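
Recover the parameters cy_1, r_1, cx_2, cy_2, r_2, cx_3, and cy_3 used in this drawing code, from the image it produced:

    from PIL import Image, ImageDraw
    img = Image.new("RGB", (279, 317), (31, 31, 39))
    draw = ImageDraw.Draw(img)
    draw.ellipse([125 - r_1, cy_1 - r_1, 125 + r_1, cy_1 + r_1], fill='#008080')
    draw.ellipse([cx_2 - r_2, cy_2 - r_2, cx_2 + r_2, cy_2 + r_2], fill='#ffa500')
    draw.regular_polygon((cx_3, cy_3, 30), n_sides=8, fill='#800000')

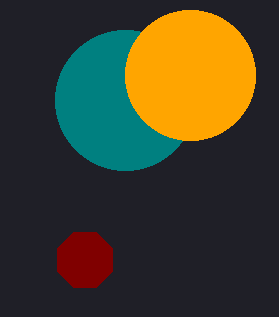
cy_1 = 100, r_1 = 70, cx_2 = 190, cy_2 = 75, r_2 = 65, cx_3 = 85, cy_3 = 260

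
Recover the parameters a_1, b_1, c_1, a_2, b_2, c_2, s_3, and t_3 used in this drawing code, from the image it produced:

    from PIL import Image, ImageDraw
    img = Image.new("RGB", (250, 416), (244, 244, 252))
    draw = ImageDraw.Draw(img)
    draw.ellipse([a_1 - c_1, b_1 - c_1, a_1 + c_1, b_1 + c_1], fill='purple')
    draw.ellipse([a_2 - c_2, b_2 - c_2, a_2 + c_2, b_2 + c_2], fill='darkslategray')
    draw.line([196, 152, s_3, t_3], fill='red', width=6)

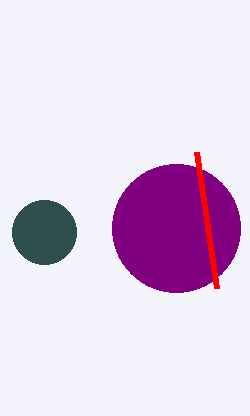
a_1 = 176
b_1 = 228
c_1 = 64
a_2 = 44
b_2 = 232
c_2 = 32
s_3 = 216
t_3 = 288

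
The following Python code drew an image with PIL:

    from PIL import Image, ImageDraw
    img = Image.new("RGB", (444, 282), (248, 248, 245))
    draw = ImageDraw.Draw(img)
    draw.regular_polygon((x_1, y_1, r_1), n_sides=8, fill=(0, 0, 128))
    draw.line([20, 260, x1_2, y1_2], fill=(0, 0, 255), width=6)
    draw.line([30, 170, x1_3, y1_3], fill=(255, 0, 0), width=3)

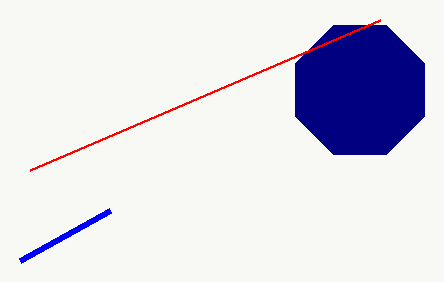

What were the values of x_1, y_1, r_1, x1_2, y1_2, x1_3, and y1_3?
x_1 = 360
y_1 = 90
r_1 = 70
x1_2 = 110
y1_2 = 210
x1_3 = 380
y1_3 = 20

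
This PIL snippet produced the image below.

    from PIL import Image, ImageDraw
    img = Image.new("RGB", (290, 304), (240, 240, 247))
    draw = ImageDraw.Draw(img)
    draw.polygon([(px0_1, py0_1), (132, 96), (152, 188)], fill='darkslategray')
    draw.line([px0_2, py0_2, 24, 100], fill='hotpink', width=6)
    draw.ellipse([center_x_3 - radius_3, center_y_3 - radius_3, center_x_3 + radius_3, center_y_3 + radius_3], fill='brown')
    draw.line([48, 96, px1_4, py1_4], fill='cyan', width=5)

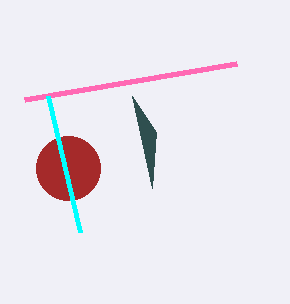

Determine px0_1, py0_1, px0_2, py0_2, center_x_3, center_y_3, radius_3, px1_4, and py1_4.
px0_1 = 156; py0_1 = 132; px0_2 = 236; py0_2 = 64; center_x_3 = 68; center_y_3 = 168; radius_3 = 32; px1_4 = 80; py1_4 = 232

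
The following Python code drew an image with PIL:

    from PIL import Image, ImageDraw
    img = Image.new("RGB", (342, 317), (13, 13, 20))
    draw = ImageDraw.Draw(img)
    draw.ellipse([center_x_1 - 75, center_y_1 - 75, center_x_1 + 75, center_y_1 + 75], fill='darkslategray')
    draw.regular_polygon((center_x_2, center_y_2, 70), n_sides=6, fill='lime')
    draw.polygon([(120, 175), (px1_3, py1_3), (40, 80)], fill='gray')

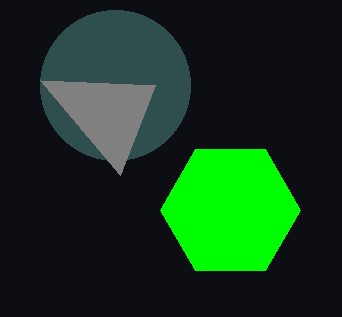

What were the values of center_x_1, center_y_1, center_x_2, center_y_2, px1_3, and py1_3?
center_x_1 = 115
center_y_1 = 85
center_x_2 = 230
center_y_2 = 210
px1_3 = 155
py1_3 = 85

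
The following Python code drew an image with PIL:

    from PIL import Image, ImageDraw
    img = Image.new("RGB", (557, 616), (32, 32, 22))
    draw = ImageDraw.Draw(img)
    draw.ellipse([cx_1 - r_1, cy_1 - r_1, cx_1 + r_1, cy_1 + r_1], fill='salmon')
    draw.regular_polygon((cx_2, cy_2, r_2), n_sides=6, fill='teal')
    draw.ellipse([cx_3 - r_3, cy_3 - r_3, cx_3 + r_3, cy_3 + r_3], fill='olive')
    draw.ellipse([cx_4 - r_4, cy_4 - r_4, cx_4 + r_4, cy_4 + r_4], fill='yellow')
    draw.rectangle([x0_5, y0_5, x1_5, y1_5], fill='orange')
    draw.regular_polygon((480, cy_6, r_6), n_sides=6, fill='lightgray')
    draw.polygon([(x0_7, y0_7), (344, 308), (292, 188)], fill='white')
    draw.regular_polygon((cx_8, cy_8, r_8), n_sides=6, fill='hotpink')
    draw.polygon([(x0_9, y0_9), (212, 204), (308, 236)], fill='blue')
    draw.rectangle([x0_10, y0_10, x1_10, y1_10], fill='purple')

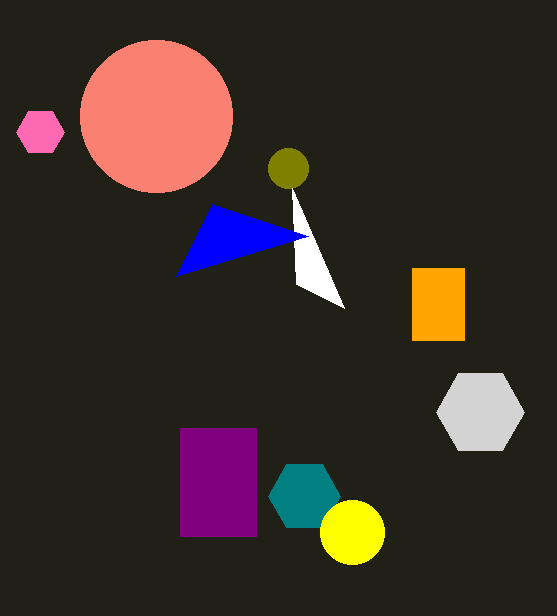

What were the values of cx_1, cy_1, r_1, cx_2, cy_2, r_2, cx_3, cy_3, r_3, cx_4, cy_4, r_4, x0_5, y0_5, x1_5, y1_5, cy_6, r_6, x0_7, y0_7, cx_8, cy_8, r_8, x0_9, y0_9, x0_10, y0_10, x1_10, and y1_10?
cx_1 = 156; cy_1 = 116; r_1 = 76; cx_2 = 304; cy_2 = 496; r_2 = 36; cx_3 = 288; cy_3 = 168; r_3 = 20; cx_4 = 352; cy_4 = 532; r_4 = 32; x0_5 = 412; y0_5 = 268; x1_5 = 464; y1_5 = 340; cy_6 = 412; r_6 = 44; x0_7 = 296; y0_7 = 284; cx_8 = 40; cy_8 = 132; r_8 = 24; x0_9 = 176; y0_9 = 276; x0_10 = 180; y0_10 = 428; x1_10 = 256; y1_10 = 536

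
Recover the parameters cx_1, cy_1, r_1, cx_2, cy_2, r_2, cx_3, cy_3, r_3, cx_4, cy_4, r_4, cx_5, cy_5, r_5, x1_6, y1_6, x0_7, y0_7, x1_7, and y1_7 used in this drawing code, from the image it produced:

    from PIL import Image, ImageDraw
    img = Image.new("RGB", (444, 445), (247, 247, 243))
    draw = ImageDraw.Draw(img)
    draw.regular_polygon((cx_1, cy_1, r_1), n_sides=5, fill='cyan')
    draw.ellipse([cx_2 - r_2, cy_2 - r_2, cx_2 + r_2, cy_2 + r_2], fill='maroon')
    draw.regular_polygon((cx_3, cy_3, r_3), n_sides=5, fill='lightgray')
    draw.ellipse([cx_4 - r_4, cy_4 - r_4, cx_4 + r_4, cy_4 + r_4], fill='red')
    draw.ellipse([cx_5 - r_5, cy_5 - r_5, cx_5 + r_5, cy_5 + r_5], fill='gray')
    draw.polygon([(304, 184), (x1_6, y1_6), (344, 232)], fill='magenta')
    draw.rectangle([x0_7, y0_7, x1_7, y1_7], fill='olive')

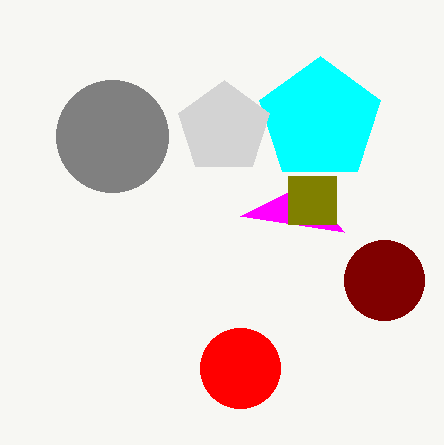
cx_1 = 320, cy_1 = 120, r_1 = 64, cx_2 = 384, cy_2 = 280, r_2 = 40, cx_3 = 224, cy_3 = 128, r_3 = 48, cx_4 = 240, cy_4 = 368, r_4 = 40, cx_5 = 112, cy_5 = 136, r_5 = 56, x1_6 = 240, y1_6 = 216, x0_7 = 288, y0_7 = 176, x1_7 = 336, y1_7 = 224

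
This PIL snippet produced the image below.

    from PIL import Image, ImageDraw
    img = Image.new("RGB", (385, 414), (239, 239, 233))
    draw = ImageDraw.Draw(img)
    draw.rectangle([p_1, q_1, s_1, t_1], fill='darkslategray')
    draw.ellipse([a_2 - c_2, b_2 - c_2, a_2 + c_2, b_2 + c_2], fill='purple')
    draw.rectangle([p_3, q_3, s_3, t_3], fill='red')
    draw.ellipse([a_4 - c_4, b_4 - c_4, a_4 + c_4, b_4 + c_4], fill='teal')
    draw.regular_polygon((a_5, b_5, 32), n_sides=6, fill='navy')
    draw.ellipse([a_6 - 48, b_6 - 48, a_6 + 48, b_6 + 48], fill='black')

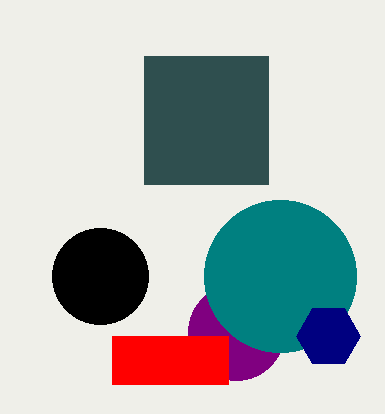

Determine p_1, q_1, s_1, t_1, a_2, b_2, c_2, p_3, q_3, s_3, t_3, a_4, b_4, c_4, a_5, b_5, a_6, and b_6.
p_1 = 144; q_1 = 56; s_1 = 268; t_1 = 184; a_2 = 236; b_2 = 332; c_2 = 48; p_3 = 112; q_3 = 336; s_3 = 228; t_3 = 384; a_4 = 280; b_4 = 276; c_4 = 76; a_5 = 328; b_5 = 336; a_6 = 100; b_6 = 276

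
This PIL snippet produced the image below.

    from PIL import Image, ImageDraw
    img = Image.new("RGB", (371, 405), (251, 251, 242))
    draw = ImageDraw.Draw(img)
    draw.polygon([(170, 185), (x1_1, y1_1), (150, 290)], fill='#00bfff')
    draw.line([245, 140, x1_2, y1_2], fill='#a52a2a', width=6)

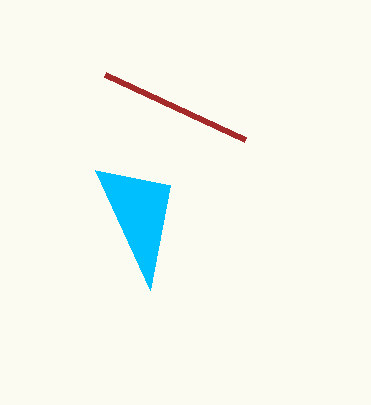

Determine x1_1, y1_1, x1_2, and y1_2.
x1_1 = 95, y1_1 = 170, x1_2 = 105, y1_2 = 75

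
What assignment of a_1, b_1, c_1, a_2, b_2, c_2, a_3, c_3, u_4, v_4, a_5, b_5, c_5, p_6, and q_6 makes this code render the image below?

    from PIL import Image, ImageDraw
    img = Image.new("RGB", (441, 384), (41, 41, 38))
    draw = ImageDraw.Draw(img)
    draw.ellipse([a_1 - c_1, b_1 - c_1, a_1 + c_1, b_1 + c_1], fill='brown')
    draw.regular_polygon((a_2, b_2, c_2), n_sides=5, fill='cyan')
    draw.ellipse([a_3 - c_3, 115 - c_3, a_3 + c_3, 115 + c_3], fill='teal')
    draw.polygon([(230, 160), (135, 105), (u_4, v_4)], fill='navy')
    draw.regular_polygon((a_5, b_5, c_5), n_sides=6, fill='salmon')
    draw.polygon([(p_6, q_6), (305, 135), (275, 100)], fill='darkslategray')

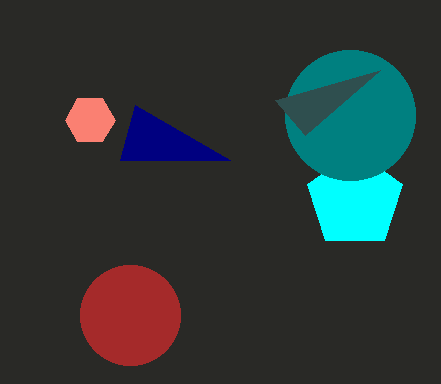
a_1 = 130, b_1 = 315, c_1 = 50, a_2 = 355, b_2 = 200, c_2 = 50, a_3 = 350, c_3 = 65, u_4 = 120, v_4 = 160, a_5 = 90, b_5 = 120, c_5 = 25, p_6 = 380, q_6 = 70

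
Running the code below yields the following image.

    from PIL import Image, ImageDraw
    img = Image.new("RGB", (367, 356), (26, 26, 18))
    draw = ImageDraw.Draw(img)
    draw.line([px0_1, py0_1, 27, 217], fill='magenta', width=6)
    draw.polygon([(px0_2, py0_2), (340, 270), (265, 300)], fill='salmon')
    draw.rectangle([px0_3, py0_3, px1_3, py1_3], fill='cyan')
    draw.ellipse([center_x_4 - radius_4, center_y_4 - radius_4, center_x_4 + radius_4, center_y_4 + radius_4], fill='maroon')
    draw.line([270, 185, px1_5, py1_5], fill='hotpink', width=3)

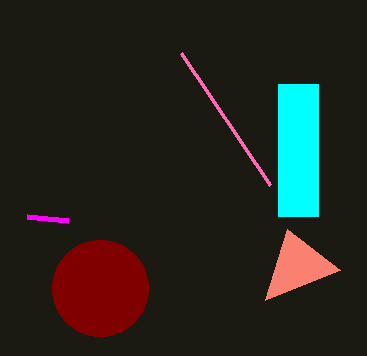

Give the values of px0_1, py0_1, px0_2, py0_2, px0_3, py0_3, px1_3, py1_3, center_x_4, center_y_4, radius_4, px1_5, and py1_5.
px0_1 = 68
py0_1 = 221
px0_2 = 287
py0_2 = 229
px0_3 = 278
py0_3 = 84
px1_3 = 318
py1_3 = 216
center_x_4 = 100
center_y_4 = 288
radius_4 = 48
px1_5 = 181
py1_5 = 53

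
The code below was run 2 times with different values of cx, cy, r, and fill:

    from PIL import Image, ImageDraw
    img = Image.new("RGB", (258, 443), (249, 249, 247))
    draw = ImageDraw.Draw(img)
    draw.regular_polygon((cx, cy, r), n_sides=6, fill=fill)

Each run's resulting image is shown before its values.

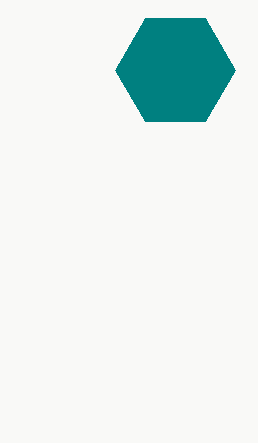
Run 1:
cx = 175; cy = 70; r = 60; fill = 'teal'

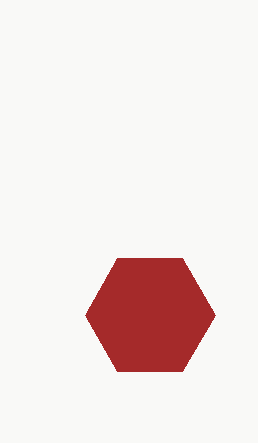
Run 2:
cx = 150, cy = 315, r = 65, fill = 'brown'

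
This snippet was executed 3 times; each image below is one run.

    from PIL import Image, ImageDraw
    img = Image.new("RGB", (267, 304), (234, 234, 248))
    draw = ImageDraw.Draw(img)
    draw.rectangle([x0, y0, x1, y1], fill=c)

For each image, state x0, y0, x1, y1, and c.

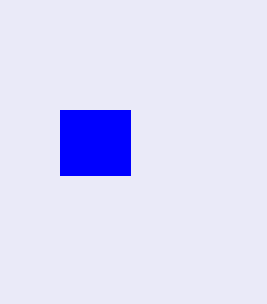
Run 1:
x0 = 60
y0 = 110
x1 = 130
y1 = 175
c = 'blue'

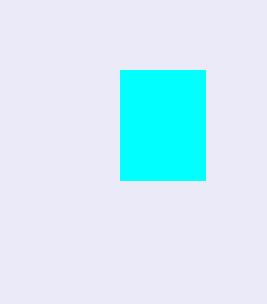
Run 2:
x0 = 120, y0 = 70, x1 = 205, y1 = 180, c = 'cyan'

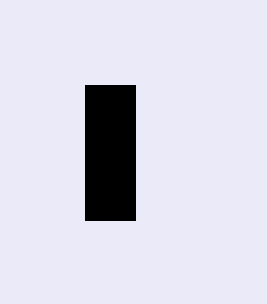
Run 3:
x0 = 85, y0 = 85, x1 = 135, y1 = 220, c = 'black'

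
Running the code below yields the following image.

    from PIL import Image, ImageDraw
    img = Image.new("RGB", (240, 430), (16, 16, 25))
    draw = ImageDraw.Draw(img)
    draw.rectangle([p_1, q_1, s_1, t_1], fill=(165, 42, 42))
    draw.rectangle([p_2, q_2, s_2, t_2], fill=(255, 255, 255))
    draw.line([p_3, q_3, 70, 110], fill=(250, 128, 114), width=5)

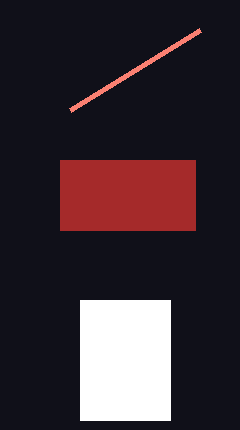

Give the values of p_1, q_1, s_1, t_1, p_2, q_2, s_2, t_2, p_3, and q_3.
p_1 = 60
q_1 = 160
s_1 = 195
t_1 = 230
p_2 = 80
q_2 = 300
s_2 = 170
t_2 = 420
p_3 = 200
q_3 = 30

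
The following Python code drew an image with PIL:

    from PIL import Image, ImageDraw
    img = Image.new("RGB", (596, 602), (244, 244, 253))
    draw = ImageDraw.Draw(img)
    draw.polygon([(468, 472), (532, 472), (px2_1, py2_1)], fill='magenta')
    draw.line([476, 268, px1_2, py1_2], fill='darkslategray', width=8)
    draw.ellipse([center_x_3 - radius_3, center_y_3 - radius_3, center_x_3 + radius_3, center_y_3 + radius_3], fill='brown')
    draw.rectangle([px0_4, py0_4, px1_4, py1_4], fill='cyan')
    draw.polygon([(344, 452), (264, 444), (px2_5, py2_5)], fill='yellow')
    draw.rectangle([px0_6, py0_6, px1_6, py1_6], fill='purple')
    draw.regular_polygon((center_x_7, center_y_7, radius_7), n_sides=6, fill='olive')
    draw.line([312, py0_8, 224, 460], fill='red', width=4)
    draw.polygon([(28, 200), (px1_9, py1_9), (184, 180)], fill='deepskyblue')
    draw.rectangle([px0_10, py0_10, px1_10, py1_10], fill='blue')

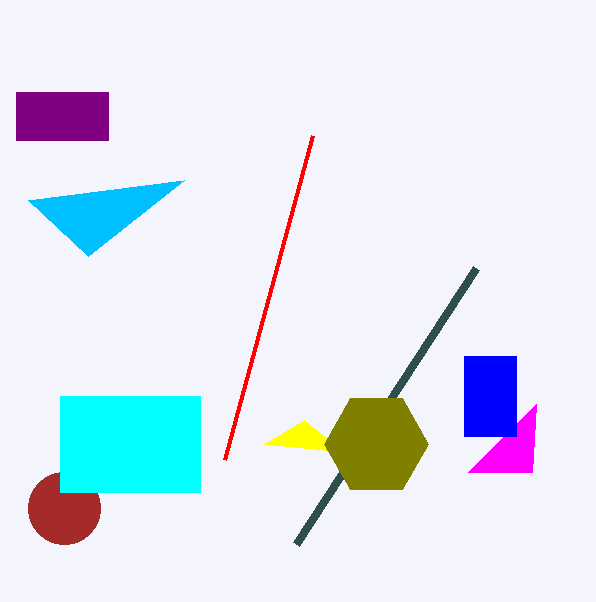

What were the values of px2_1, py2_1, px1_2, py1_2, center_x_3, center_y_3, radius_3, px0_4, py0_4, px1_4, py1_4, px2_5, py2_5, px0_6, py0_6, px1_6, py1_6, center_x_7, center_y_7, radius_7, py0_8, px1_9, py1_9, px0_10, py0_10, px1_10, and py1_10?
px2_1 = 536; py2_1 = 404; px1_2 = 296; py1_2 = 544; center_x_3 = 64; center_y_3 = 508; radius_3 = 36; px0_4 = 60; py0_4 = 396; px1_4 = 200; py1_4 = 492; px2_5 = 304; py2_5 = 420; px0_6 = 16; py0_6 = 92; px1_6 = 108; py1_6 = 140; center_x_7 = 376; center_y_7 = 444; radius_7 = 52; py0_8 = 136; px1_9 = 88; py1_9 = 256; px0_10 = 464; py0_10 = 356; px1_10 = 516; py1_10 = 436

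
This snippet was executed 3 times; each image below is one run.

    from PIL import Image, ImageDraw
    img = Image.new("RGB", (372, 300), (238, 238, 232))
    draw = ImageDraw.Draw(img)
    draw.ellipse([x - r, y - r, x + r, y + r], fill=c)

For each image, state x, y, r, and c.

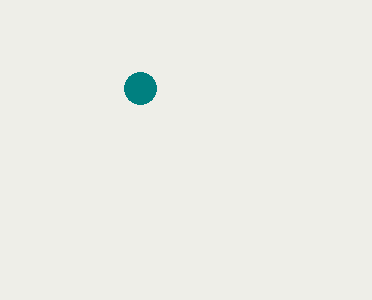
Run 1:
x = 140; y = 88; r = 16; c = 'teal'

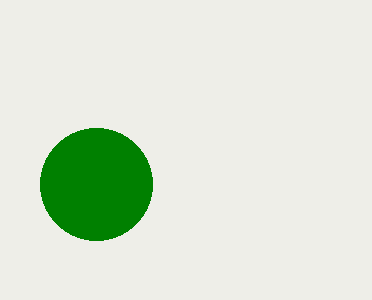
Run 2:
x = 96
y = 184
r = 56
c = 'green'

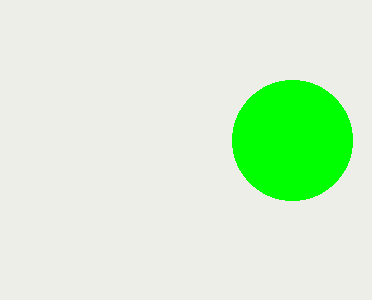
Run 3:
x = 292, y = 140, r = 60, c = 'lime'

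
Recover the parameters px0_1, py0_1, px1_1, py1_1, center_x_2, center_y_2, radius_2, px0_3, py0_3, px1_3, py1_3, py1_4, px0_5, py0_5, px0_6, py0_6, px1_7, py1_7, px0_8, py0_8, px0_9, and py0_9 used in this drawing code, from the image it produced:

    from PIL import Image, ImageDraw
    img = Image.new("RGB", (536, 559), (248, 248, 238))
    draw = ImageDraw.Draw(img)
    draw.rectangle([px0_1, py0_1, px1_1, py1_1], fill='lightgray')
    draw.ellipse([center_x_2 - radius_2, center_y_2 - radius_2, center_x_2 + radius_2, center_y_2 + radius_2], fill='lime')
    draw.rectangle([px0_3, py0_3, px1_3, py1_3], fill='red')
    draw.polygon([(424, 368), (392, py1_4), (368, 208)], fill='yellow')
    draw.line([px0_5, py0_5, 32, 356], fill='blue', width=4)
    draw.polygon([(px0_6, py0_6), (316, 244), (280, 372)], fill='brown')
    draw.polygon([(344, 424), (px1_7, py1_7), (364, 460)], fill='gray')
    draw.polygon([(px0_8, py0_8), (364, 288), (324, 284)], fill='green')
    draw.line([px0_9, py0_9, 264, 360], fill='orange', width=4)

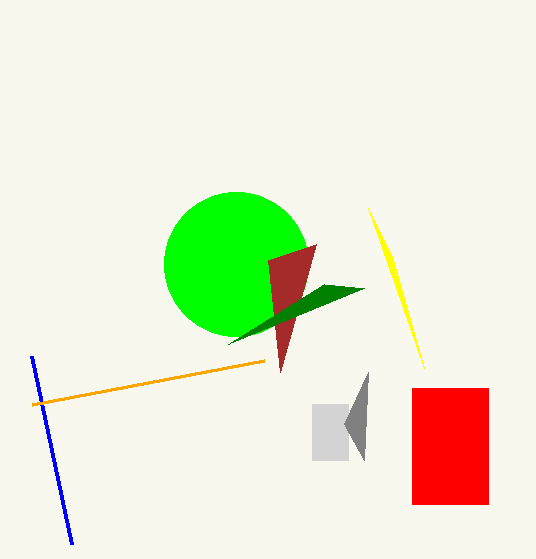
px0_1 = 312
py0_1 = 404
px1_1 = 348
py1_1 = 460
center_x_2 = 236
center_y_2 = 264
radius_2 = 72
px0_3 = 412
py0_3 = 388
px1_3 = 488
py1_3 = 504
py1_4 = 256
px0_5 = 72
py0_5 = 544
px0_6 = 268
py0_6 = 260
px1_7 = 368
py1_7 = 372
px0_8 = 228
py0_8 = 344
px0_9 = 32
py0_9 = 404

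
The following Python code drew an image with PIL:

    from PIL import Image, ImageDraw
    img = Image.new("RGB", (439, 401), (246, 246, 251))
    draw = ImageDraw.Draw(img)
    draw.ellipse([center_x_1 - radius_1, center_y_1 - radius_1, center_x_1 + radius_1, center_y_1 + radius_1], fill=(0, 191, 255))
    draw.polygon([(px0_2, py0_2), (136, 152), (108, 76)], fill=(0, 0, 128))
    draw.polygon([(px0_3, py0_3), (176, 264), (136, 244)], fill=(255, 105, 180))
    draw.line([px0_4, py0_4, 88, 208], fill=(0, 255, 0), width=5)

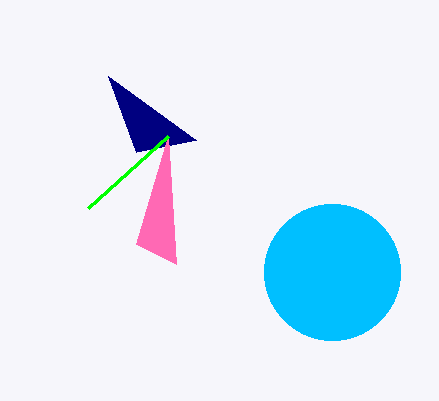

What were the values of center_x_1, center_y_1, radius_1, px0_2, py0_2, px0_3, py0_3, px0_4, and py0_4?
center_x_1 = 332; center_y_1 = 272; radius_1 = 68; px0_2 = 196; py0_2 = 140; px0_3 = 168; py0_3 = 136; px0_4 = 168; py0_4 = 136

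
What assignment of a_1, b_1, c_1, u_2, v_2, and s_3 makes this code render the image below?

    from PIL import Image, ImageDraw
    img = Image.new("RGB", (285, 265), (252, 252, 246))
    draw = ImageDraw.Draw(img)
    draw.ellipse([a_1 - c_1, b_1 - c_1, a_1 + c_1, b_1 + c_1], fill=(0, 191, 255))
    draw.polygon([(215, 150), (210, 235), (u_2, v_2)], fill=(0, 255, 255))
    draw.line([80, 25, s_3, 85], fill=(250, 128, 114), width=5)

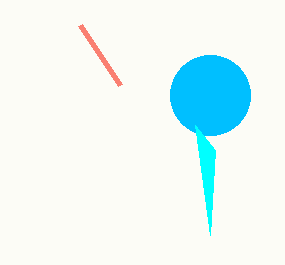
a_1 = 210; b_1 = 95; c_1 = 40; u_2 = 195; v_2 = 125; s_3 = 120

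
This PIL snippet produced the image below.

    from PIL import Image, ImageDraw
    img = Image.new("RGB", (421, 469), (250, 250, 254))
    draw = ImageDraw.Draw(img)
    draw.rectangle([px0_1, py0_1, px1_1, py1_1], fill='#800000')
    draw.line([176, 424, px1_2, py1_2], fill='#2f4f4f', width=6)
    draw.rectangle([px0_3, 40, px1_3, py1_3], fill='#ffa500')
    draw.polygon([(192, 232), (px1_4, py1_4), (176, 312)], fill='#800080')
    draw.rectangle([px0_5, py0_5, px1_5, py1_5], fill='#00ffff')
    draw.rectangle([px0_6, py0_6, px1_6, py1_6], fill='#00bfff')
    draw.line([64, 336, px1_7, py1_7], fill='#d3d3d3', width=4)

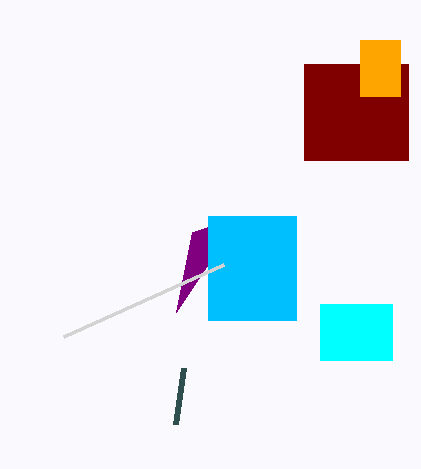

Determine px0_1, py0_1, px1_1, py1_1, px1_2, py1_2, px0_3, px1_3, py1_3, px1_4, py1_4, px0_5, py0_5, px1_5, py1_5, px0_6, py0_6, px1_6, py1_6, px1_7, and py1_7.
px0_1 = 304
py0_1 = 64
px1_1 = 408
py1_1 = 160
px1_2 = 184
py1_2 = 368
px0_3 = 360
px1_3 = 400
py1_3 = 96
px1_4 = 240
py1_4 = 216
px0_5 = 320
py0_5 = 304
px1_5 = 392
py1_5 = 360
px0_6 = 208
py0_6 = 216
px1_6 = 296
py1_6 = 320
px1_7 = 224
py1_7 = 264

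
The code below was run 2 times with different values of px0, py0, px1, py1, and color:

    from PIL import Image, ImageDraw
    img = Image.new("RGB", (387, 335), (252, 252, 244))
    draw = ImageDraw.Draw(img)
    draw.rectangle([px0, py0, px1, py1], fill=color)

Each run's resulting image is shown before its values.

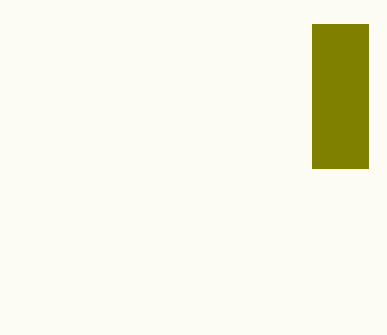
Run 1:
px0 = 312, py0 = 24, px1 = 368, py1 = 168, color = 'olive'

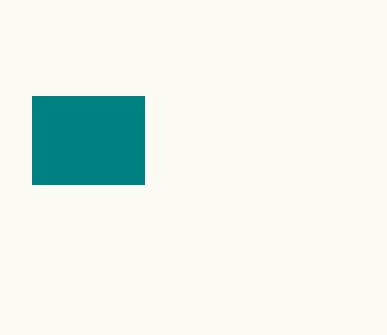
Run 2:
px0 = 32, py0 = 96, px1 = 144, py1 = 184, color = 'teal'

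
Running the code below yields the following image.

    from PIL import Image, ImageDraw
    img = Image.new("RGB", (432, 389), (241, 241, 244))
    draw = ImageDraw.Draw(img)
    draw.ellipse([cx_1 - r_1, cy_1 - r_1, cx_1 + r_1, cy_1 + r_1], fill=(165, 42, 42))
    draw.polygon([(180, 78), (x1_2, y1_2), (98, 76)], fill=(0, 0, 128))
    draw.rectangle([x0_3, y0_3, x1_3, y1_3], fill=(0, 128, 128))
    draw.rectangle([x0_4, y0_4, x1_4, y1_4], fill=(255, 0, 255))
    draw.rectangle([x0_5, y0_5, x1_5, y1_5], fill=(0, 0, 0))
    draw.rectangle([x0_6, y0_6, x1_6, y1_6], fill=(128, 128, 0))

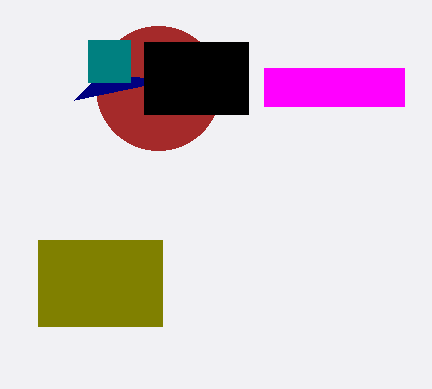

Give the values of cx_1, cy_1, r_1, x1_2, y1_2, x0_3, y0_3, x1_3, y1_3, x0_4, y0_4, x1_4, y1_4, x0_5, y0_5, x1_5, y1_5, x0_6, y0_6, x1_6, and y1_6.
cx_1 = 158
cy_1 = 88
r_1 = 62
x1_2 = 74
y1_2 = 100
x0_3 = 88
y0_3 = 40
x1_3 = 130
y1_3 = 82
x0_4 = 264
y0_4 = 68
x1_4 = 404
y1_4 = 106
x0_5 = 144
y0_5 = 42
x1_5 = 248
y1_5 = 114
x0_6 = 38
y0_6 = 240
x1_6 = 162
y1_6 = 326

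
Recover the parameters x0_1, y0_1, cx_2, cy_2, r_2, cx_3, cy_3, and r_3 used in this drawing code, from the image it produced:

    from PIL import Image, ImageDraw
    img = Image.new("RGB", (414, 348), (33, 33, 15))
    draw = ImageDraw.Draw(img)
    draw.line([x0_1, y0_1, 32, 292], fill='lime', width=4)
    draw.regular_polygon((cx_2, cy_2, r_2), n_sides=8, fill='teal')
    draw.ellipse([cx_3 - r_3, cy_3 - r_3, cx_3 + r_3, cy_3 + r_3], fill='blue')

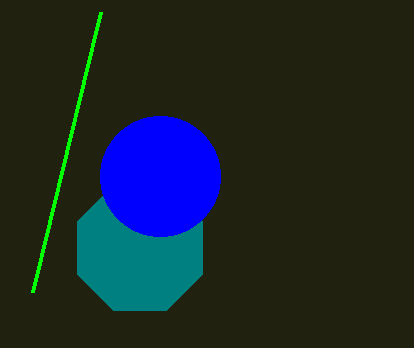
x0_1 = 100; y0_1 = 12; cx_2 = 140; cy_2 = 248; r_2 = 68; cx_3 = 160; cy_3 = 176; r_3 = 60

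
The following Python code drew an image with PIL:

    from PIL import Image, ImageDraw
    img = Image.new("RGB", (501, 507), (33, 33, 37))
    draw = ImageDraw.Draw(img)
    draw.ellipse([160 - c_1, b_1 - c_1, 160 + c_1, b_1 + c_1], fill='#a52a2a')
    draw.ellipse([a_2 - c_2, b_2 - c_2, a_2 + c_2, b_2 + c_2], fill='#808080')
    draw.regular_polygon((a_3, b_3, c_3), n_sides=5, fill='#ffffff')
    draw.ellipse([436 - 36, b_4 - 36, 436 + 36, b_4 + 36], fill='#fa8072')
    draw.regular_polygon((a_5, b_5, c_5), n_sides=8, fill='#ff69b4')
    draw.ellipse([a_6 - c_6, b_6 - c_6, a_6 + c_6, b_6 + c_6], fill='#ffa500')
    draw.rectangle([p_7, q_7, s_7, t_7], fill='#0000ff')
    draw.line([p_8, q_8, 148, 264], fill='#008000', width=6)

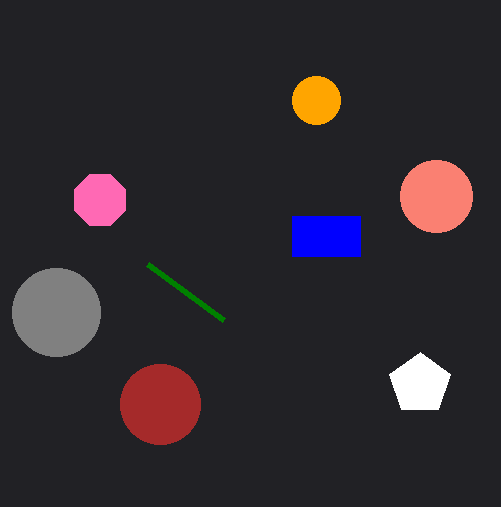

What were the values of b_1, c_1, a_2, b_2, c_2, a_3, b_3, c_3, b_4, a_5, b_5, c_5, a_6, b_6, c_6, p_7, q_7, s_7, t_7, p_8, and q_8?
b_1 = 404
c_1 = 40
a_2 = 56
b_2 = 312
c_2 = 44
a_3 = 420
b_3 = 384
c_3 = 32
b_4 = 196
a_5 = 100
b_5 = 200
c_5 = 28
a_6 = 316
b_6 = 100
c_6 = 24
p_7 = 292
q_7 = 216
s_7 = 360
t_7 = 256
p_8 = 224
q_8 = 320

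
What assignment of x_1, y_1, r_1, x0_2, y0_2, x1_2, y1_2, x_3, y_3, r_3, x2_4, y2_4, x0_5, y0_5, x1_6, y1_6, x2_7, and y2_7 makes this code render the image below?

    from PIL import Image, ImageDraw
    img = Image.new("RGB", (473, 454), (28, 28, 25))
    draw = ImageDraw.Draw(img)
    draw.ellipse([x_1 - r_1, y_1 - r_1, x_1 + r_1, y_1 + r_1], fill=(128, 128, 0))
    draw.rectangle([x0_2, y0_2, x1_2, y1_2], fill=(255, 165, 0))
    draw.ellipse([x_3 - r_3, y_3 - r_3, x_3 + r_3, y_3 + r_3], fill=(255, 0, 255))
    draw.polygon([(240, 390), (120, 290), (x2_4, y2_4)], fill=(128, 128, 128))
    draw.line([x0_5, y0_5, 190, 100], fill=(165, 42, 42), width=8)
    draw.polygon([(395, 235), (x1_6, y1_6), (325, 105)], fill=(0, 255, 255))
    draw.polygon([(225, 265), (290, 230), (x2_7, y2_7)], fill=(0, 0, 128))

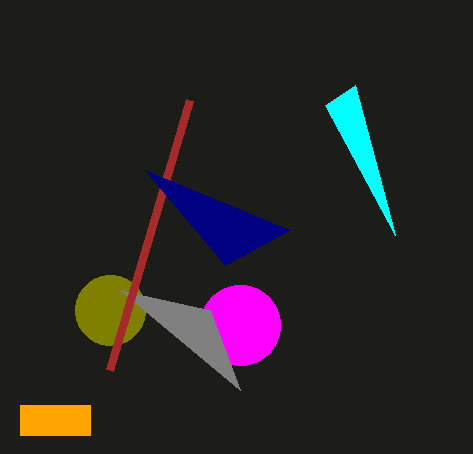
x_1 = 110
y_1 = 310
r_1 = 35
x0_2 = 20
y0_2 = 405
x1_2 = 90
y1_2 = 435
x_3 = 240
y_3 = 325
r_3 = 40
x2_4 = 210
y2_4 = 310
x0_5 = 110
y0_5 = 370
x1_6 = 355
y1_6 = 85
x2_7 = 145
y2_7 = 170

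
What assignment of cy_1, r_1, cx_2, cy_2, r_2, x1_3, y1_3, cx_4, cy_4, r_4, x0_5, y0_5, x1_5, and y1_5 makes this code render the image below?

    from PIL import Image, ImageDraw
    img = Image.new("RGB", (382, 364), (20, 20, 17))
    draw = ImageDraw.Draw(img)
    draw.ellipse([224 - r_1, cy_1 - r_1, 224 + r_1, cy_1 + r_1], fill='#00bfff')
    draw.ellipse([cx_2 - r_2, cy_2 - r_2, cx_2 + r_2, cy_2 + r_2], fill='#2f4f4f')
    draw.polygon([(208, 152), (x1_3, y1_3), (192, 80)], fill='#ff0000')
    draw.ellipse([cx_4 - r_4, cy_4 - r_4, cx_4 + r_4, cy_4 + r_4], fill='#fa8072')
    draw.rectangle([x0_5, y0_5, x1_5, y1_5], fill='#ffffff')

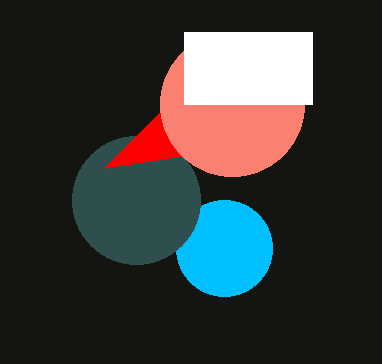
cy_1 = 248; r_1 = 48; cx_2 = 136; cy_2 = 200; r_2 = 64; x1_3 = 104; y1_3 = 168; cx_4 = 232; cy_4 = 104; r_4 = 72; x0_5 = 184; y0_5 = 32; x1_5 = 312; y1_5 = 104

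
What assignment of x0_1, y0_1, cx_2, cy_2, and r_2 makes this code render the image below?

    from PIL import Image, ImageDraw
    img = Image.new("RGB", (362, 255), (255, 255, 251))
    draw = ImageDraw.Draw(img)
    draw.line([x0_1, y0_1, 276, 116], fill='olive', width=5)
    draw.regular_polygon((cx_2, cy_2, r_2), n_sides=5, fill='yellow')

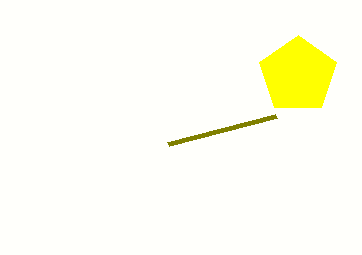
x0_1 = 168, y0_1 = 144, cx_2 = 298, cy_2 = 75, r_2 = 40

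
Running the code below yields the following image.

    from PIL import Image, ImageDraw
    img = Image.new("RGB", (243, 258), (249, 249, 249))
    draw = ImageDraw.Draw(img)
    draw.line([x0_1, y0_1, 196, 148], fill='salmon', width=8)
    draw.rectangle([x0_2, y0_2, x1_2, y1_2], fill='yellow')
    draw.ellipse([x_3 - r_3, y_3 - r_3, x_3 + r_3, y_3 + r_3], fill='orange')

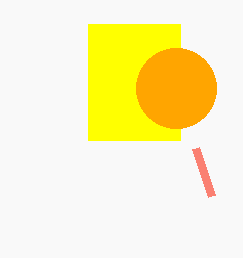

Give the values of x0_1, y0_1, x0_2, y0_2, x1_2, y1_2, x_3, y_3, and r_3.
x0_1 = 212; y0_1 = 196; x0_2 = 88; y0_2 = 24; x1_2 = 180; y1_2 = 140; x_3 = 176; y_3 = 88; r_3 = 40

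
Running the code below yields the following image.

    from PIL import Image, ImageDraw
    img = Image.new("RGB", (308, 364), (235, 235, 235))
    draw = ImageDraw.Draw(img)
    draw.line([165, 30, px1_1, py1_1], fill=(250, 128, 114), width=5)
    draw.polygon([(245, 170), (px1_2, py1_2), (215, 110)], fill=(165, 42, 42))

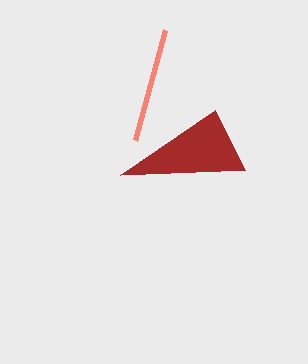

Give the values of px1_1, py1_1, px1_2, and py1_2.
px1_1 = 135; py1_1 = 140; px1_2 = 120; py1_2 = 175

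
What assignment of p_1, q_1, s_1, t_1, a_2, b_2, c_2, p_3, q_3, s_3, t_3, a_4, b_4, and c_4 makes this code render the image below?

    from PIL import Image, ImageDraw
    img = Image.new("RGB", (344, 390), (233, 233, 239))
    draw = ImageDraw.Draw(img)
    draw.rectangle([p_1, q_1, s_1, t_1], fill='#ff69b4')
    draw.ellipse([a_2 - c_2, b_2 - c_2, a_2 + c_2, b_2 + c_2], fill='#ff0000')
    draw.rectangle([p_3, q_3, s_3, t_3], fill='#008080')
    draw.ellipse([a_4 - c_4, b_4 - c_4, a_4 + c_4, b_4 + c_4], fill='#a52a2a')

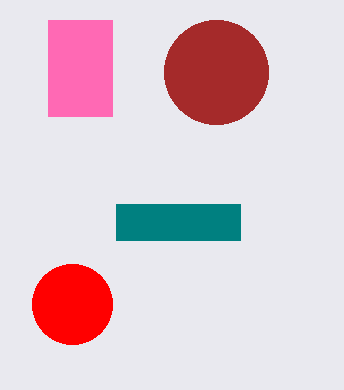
p_1 = 48; q_1 = 20; s_1 = 112; t_1 = 116; a_2 = 72; b_2 = 304; c_2 = 40; p_3 = 116; q_3 = 204; s_3 = 240; t_3 = 240; a_4 = 216; b_4 = 72; c_4 = 52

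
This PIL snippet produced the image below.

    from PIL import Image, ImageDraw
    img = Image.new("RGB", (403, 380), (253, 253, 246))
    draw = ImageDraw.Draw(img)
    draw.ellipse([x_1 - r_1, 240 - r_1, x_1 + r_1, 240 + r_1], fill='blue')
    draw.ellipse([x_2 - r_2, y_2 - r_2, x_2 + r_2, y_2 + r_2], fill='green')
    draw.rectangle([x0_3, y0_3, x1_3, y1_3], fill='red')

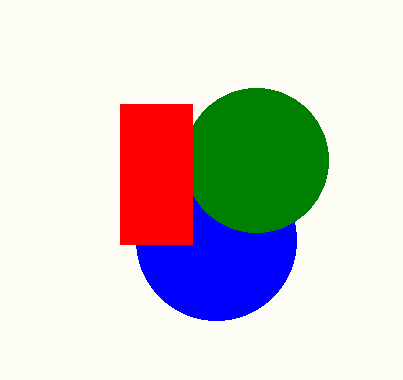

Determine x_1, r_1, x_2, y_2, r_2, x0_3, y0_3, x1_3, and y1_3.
x_1 = 216; r_1 = 80; x_2 = 256; y_2 = 160; r_2 = 72; x0_3 = 120; y0_3 = 104; x1_3 = 192; y1_3 = 244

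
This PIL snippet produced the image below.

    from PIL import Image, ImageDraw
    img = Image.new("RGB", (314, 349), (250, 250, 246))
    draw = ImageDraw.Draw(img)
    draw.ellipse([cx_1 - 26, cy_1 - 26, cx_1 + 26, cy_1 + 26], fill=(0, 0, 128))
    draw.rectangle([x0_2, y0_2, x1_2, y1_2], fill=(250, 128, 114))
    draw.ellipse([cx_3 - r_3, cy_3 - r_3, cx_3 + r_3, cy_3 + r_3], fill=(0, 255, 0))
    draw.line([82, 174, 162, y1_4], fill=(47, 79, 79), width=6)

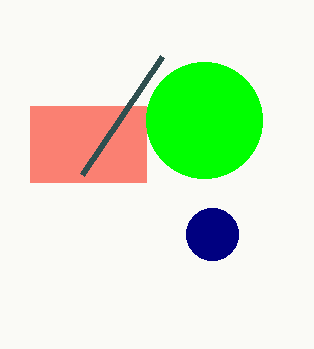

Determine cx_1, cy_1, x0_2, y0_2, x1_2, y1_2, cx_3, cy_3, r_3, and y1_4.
cx_1 = 212
cy_1 = 234
x0_2 = 30
y0_2 = 106
x1_2 = 146
y1_2 = 182
cx_3 = 204
cy_3 = 120
r_3 = 58
y1_4 = 56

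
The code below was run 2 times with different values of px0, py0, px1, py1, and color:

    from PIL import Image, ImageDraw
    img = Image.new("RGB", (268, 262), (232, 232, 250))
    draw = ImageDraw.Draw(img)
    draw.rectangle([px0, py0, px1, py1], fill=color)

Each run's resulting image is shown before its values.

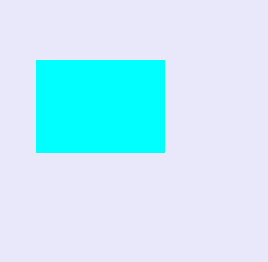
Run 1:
px0 = 36, py0 = 60, px1 = 164, py1 = 152, color = 'cyan'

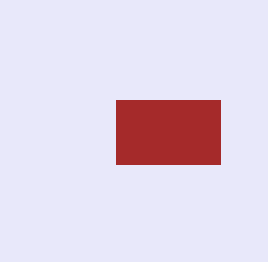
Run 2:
px0 = 116, py0 = 100, px1 = 220, py1 = 164, color = 'brown'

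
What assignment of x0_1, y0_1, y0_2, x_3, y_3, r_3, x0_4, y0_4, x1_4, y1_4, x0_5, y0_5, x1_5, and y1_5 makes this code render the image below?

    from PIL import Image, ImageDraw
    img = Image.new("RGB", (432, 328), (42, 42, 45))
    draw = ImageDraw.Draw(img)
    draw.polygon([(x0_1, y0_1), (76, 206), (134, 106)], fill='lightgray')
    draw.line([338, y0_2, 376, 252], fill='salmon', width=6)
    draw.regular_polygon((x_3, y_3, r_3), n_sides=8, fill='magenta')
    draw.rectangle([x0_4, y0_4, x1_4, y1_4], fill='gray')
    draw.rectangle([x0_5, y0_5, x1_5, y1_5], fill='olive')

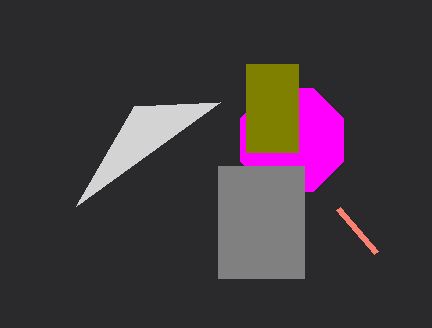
x0_1 = 220, y0_1 = 102, y0_2 = 208, x_3 = 292, y_3 = 140, r_3 = 56, x0_4 = 218, y0_4 = 166, x1_4 = 304, y1_4 = 278, x0_5 = 246, y0_5 = 64, x1_5 = 298, y1_5 = 152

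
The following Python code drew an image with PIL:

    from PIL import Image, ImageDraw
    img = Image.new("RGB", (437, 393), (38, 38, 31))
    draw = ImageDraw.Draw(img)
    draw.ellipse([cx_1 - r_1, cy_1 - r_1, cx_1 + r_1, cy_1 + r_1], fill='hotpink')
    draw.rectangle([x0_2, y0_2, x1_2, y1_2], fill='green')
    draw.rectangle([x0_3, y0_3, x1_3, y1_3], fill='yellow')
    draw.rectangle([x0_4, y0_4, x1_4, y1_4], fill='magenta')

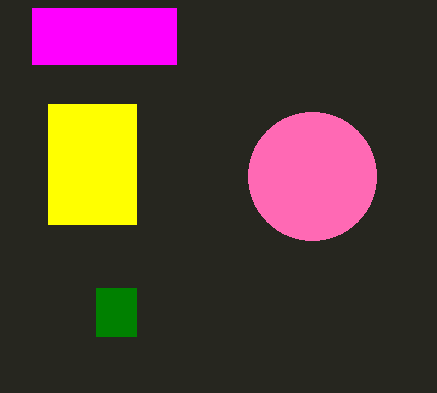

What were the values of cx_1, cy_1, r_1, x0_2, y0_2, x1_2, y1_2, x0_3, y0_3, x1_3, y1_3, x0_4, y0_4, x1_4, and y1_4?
cx_1 = 312, cy_1 = 176, r_1 = 64, x0_2 = 96, y0_2 = 288, x1_2 = 136, y1_2 = 336, x0_3 = 48, y0_3 = 104, x1_3 = 136, y1_3 = 224, x0_4 = 32, y0_4 = 8, x1_4 = 176, y1_4 = 64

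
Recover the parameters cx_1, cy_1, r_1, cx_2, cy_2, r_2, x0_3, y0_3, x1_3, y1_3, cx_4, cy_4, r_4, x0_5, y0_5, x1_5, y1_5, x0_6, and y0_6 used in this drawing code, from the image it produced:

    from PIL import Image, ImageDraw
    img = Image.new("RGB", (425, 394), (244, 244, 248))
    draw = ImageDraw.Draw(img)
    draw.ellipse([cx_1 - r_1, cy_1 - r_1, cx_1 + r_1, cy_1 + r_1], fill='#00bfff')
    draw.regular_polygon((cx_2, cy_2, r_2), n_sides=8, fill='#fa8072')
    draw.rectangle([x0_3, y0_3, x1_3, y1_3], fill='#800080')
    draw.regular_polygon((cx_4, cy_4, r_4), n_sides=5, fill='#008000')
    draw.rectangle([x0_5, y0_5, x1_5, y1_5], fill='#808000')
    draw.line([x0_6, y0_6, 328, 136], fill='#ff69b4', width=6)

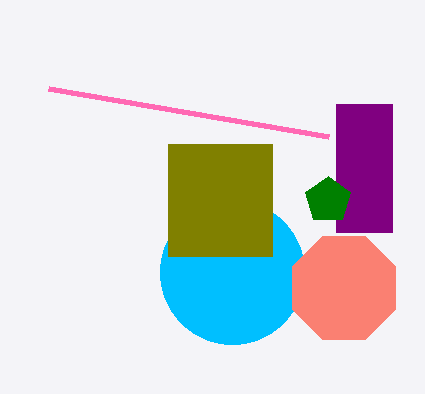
cx_1 = 232
cy_1 = 272
r_1 = 72
cx_2 = 344
cy_2 = 288
r_2 = 56
x0_3 = 336
y0_3 = 104
x1_3 = 392
y1_3 = 232
cx_4 = 328
cy_4 = 200
r_4 = 24
x0_5 = 168
y0_5 = 144
x1_5 = 272
y1_5 = 256
x0_6 = 48
y0_6 = 88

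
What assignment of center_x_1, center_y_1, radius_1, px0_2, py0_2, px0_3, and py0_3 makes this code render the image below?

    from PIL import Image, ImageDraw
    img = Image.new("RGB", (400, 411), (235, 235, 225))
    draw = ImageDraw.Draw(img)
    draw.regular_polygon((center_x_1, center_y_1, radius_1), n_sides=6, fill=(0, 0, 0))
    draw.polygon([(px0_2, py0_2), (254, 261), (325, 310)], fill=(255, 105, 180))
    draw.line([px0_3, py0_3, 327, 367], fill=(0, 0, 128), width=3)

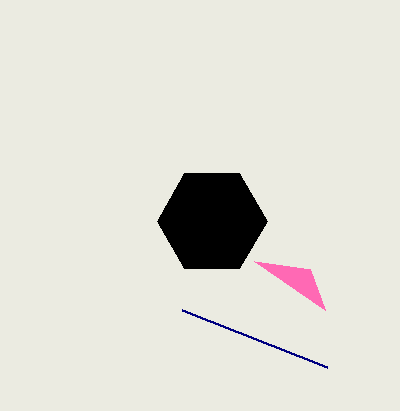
center_x_1 = 212
center_y_1 = 221
radius_1 = 55
px0_2 = 310
py0_2 = 269
px0_3 = 182
py0_3 = 310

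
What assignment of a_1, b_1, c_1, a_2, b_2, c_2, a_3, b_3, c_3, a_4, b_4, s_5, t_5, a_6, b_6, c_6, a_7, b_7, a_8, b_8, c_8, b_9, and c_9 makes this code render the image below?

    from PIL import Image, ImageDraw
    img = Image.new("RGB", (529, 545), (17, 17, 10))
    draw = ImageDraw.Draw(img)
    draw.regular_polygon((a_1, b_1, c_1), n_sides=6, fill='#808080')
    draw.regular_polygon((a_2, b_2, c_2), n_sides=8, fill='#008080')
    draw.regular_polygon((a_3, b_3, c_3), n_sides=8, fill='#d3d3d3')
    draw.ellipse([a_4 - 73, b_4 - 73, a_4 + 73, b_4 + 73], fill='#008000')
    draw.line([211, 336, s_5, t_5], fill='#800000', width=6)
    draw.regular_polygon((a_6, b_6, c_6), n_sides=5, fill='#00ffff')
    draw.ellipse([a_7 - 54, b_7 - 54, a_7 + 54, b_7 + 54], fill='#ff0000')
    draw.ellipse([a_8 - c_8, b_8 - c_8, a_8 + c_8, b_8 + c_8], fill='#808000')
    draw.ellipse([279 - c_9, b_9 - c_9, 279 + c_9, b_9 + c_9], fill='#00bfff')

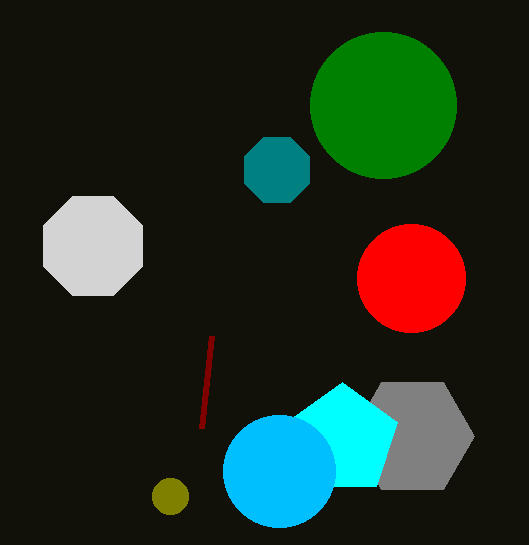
a_1 = 412, b_1 = 436, c_1 = 62, a_2 = 277, b_2 = 170, c_2 = 35, a_3 = 93, b_3 = 246, c_3 = 54, a_4 = 383, b_4 = 105, s_5 = 201, t_5 = 428, a_6 = 342, b_6 = 440, c_6 = 58, a_7 = 411, b_7 = 278, a_8 = 170, b_8 = 496, c_8 = 18, b_9 = 471, c_9 = 56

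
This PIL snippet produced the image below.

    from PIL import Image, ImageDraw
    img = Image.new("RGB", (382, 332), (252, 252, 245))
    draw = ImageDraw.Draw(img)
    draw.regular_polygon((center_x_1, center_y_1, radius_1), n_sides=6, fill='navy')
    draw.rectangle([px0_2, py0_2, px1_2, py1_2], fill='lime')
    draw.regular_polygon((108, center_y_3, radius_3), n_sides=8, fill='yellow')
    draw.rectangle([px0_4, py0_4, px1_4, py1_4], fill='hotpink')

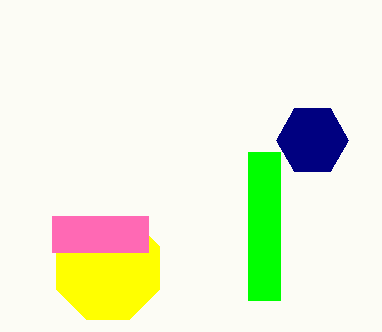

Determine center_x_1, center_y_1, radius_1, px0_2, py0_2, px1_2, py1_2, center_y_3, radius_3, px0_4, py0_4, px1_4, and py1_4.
center_x_1 = 312, center_y_1 = 140, radius_1 = 36, px0_2 = 248, py0_2 = 152, px1_2 = 280, py1_2 = 300, center_y_3 = 268, radius_3 = 56, px0_4 = 52, py0_4 = 216, px1_4 = 148, py1_4 = 252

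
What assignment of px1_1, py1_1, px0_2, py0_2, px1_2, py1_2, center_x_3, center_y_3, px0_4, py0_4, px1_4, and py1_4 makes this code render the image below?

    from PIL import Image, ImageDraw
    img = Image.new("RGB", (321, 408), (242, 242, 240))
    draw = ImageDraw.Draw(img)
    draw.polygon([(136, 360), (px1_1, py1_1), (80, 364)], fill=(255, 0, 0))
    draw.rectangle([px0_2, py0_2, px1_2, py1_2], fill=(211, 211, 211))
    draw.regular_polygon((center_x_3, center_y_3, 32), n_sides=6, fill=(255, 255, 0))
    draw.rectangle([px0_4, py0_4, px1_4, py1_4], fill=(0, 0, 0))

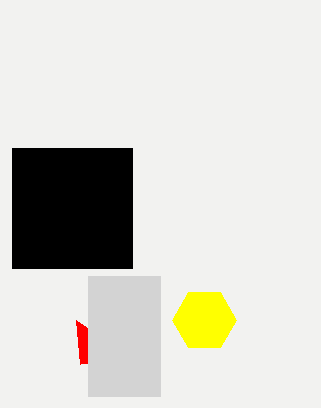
px1_1 = 76
py1_1 = 320
px0_2 = 88
py0_2 = 276
px1_2 = 160
py1_2 = 396
center_x_3 = 204
center_y_3 = 320
px0_4 = 12
py0_4 = 148
px1_4 = 132
py1_4 = 268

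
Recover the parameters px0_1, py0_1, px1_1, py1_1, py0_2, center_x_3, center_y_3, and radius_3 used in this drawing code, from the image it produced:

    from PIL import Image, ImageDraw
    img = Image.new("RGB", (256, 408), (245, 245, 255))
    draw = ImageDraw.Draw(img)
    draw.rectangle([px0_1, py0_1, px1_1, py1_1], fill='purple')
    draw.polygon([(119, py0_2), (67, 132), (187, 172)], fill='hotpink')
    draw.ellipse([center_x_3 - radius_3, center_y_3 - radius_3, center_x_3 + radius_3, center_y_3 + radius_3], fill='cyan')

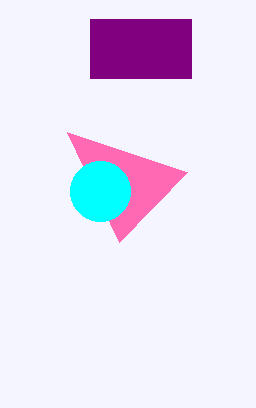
px0_1 = 90
py0_1 = 19
px1_1 = 191
py1_1 = 78
py0_2 = 242
center_x_3 = 100
center_y_3 = 191
radius_3 = 30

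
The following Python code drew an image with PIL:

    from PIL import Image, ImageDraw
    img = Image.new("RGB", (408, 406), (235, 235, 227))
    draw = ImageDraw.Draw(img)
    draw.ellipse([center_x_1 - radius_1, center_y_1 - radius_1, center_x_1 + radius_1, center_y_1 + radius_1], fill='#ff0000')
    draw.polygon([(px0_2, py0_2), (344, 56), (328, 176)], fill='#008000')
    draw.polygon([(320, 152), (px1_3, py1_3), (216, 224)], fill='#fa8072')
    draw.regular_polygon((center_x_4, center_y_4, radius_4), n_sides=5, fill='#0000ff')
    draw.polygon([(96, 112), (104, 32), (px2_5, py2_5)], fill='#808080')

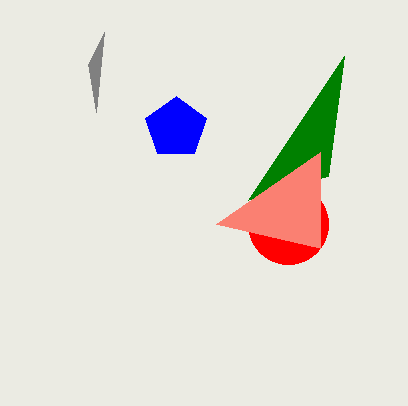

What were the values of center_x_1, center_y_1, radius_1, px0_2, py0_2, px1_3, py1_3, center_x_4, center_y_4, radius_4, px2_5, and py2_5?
center_x_1 = 288; center_y_1 = 224; radius_1 = 40; px0_2 = 248; py0_2 = 200; px1_3 = 320; py1_3 = 248; center_x_4 = 176; center_y_4 = 128; radius_4 = 32; px2_5 = 88; py2_5 = 64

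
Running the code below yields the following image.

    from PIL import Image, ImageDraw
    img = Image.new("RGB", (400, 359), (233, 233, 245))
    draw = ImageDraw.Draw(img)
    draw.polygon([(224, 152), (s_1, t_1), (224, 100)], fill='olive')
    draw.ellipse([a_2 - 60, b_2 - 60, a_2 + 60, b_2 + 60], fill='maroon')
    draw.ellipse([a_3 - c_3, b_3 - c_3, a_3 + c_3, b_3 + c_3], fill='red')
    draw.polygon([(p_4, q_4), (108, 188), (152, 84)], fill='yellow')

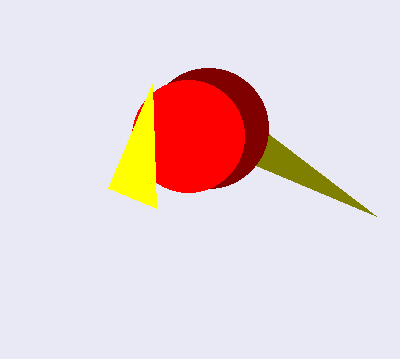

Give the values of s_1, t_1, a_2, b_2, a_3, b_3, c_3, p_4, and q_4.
s_1 = 376
t_1 = 216
a_2 = 208
b_2 = 128
a_3 = 188
b_3 = 136
c_3 = 56
p_4 = 156
q_4 = 208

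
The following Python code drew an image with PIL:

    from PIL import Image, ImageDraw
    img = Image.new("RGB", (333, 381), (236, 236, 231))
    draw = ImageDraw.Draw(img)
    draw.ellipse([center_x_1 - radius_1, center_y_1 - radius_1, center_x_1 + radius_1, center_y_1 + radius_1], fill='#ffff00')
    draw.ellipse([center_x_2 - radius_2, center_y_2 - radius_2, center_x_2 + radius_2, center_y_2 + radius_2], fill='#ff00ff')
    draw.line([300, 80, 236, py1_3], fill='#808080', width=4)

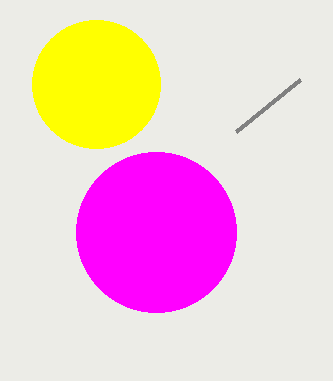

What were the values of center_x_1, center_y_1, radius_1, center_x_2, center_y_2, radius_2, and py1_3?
center_x_1 = 96, center_y_1 = 84, radius_1 = 64, center_x_2 = 156, center_y_2 = 232, radius_2 = 80, py1_3 = 132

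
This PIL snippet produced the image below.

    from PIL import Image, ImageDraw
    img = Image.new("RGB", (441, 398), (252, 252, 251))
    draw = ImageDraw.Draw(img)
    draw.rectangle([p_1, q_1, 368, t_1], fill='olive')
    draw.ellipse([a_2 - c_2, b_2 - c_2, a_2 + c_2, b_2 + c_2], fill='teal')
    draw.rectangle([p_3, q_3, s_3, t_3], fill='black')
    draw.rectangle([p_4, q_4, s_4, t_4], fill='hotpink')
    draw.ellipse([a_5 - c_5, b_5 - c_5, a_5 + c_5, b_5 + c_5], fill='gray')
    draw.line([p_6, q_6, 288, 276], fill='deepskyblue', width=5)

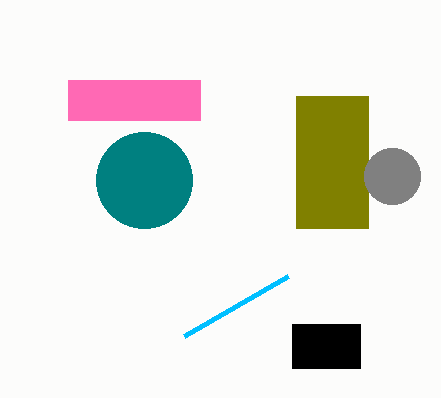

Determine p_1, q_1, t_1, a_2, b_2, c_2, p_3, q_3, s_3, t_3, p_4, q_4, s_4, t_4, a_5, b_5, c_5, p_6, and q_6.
p_1 = 296
q_1 = 96
t_1 = 228
a_2 = 144
b_2 = 180
c_2 = 48
p_3 = 292
q_3 = 324
s_3 = 360
t_3 = 368
p_4 = 68
q_4 = 80
s_4 = 200
t_4 = 120
a_5 = 392
b_5 = 176
c_5 = 28
p_6 = 184
q_6 = 336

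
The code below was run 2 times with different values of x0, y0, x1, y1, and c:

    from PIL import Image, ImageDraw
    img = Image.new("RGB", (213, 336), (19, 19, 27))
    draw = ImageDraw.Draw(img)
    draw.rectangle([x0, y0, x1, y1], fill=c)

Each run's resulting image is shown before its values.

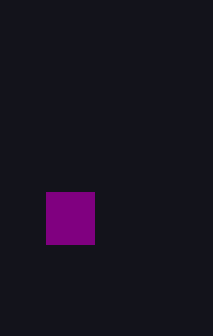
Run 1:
x0 = 46; y0 = 192; x1 = 94; y1 = 244; c = 'purple'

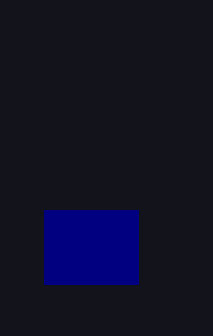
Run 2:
x0 = 44; y0 = 210; x1 = 138; y1 = 284; c = 'navy'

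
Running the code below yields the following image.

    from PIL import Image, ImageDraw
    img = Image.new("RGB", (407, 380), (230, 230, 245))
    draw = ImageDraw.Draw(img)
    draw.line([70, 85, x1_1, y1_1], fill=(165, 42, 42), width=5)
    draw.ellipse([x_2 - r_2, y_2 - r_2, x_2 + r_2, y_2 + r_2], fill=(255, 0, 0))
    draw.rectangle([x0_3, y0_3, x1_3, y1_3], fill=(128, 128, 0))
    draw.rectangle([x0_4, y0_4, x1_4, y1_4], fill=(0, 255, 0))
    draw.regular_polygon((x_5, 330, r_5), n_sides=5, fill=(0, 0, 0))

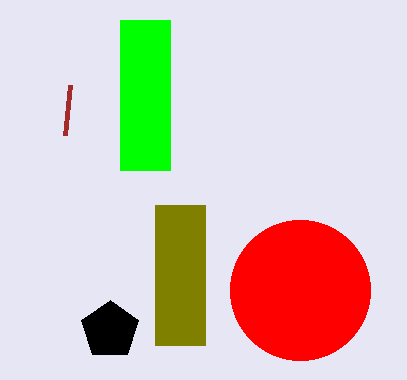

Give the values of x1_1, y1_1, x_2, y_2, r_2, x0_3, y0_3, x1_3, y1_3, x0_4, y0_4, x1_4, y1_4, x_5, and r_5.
x1_1 = 65, y1_1 = 135, x_2 = 300, y_2 = 290, r_2 = 70, x0_3 = 155, y0_3 = 205, x1_3 = 205, y1_3 = 345, x0_4 = 120, y0_4 = 20, x1_4 = 170, y1_4 = 170, x_5 = 110, r_5 = 30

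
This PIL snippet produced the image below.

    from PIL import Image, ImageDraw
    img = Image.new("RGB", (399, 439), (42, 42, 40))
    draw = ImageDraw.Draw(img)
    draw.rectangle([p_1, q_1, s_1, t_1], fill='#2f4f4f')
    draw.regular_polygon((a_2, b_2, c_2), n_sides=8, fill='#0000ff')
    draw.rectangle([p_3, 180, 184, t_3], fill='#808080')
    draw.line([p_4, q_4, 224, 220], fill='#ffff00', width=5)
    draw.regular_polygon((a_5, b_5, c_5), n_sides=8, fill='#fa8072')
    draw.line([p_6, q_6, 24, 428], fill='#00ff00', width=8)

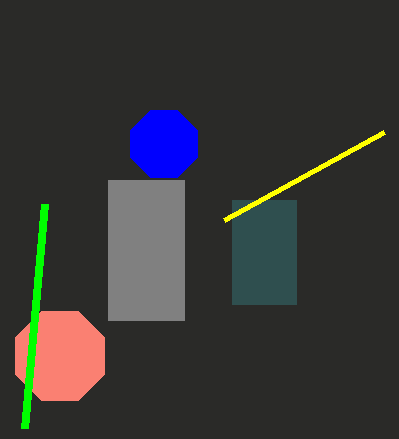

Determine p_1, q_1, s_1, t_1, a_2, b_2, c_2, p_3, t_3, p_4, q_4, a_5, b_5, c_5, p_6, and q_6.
p_1 = 232; q_1 = 200; s_1 = 296; t_1 = 304; a_2 = 164; b_2 = 144; c_2 = 36; p_3 = 108; t_3 = 320; p_4 = 384; q_4 = 132; a_5 = 60; b_5 = 356; c_5 = 48; p_6 = 44; q_6 = 204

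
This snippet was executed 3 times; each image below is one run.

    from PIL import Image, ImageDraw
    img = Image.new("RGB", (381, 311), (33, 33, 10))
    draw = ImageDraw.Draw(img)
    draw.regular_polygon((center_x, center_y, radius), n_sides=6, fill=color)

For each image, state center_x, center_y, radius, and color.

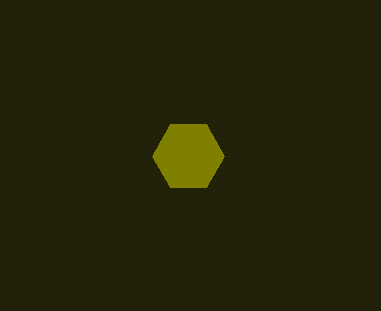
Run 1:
center_x = 188
center_y = 156
radius = 36
color = 'olive'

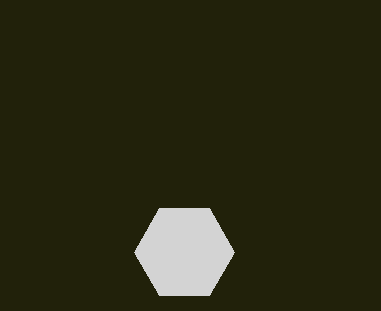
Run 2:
center_x = 184, center_y = 252, radius = 50, color = 'lightgray'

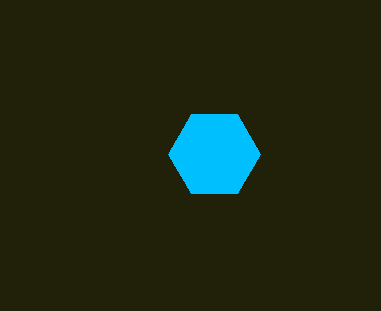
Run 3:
center_x = 214, center_y = 154, radius = 46, color = 'deepskyblue'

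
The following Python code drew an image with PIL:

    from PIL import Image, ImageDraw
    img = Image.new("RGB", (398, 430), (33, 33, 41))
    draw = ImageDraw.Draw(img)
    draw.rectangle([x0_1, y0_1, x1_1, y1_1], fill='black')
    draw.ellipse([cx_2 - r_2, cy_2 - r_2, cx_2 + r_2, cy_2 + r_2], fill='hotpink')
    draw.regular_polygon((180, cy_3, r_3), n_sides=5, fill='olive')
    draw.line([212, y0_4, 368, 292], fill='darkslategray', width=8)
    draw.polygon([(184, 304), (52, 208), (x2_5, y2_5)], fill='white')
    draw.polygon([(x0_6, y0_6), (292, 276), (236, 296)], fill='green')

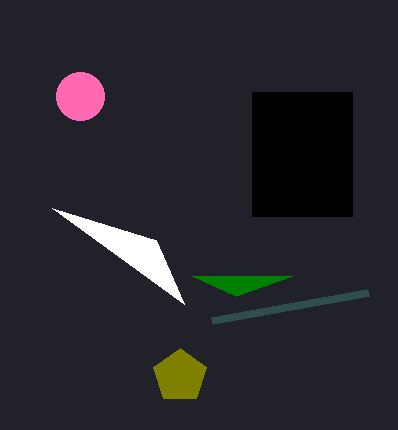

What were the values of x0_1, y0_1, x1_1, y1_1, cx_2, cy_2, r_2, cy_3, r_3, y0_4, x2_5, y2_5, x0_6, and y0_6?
x0_1 = 252, y0_1 = 92, x1_1 = 352, y1_1 = 216, cx_2 = 80, cy_2 = 96, r_2 = 24, cy_3 = 376, r_3 = 28, y0_4 = 320, x2_5 = 156, y2_5 = 240, x0_6 = 192, y0_6 = 276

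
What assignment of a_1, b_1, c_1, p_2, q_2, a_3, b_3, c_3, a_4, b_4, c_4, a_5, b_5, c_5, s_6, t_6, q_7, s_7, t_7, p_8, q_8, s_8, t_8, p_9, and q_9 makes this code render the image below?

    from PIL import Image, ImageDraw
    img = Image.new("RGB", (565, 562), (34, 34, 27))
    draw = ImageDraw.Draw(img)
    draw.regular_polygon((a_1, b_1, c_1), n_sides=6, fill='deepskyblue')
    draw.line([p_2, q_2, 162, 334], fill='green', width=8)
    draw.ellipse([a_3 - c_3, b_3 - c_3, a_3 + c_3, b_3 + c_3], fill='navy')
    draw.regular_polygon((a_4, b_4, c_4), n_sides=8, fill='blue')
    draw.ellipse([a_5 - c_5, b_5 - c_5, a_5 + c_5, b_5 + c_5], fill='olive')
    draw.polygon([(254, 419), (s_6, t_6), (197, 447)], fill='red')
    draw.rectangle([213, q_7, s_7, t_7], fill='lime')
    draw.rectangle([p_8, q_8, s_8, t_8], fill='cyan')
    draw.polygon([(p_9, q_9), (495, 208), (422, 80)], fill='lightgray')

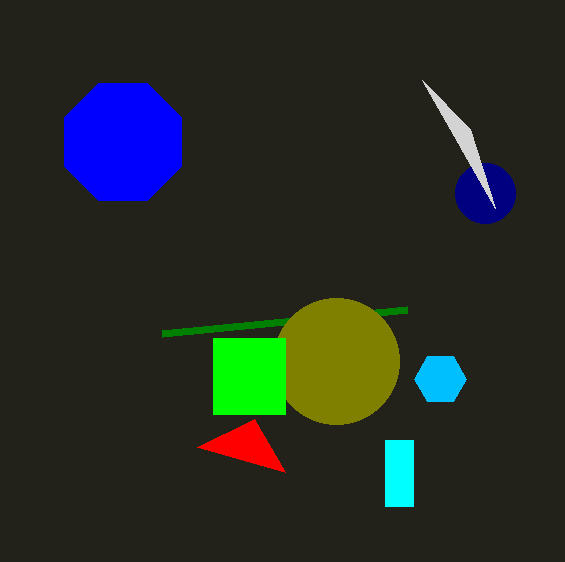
a_1 = 440, b_1 = 379, c_1 = 26, p_2 = 407, q_2 = 310, a_3 = 485, b_3 = 193, c_3 = 30, a_4 = 123, b_4 = 142, c_4 = 63, a_5 = 336, b_5 = 361, c_5 = 63, s_6 = 285, t_6 = 472, q_7 = 338, s_7 = 285, t_7 = 414, p_8 = 385, q_8 = 440, s_8 = 413, t_8 = 506, p_9 = 470, q_9 = 129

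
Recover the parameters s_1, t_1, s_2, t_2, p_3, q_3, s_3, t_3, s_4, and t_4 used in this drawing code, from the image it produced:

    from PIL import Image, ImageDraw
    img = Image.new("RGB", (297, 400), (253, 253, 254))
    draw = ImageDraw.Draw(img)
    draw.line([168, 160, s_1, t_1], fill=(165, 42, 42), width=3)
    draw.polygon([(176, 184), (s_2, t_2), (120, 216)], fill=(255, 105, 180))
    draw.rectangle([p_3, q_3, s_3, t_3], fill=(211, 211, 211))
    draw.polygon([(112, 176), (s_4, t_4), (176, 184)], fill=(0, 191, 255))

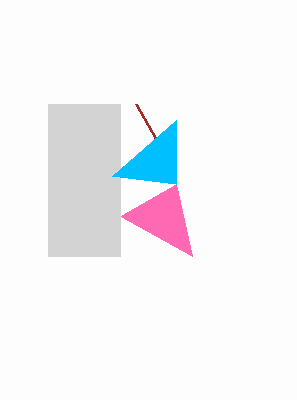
s_1 = 136
t_1 = 104
s_2 = 192
t_2 = 256
p_3 = 48
q_3 = 104
s_3 = 120
t_3 = 256
s_4 = 176
t_4 = 120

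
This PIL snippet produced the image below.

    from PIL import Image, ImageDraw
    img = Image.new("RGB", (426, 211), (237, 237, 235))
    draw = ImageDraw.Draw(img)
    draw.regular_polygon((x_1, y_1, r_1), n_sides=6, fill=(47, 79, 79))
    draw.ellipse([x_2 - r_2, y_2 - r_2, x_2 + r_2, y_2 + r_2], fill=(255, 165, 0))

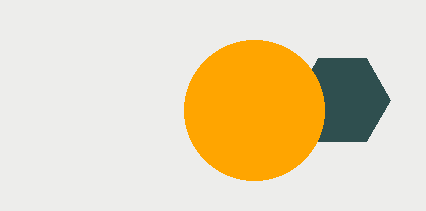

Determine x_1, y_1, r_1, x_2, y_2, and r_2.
x_1 = 342; y_1 = 100; r_1 = 48; x_2 = 254; y_2 = 110; r_2 = 70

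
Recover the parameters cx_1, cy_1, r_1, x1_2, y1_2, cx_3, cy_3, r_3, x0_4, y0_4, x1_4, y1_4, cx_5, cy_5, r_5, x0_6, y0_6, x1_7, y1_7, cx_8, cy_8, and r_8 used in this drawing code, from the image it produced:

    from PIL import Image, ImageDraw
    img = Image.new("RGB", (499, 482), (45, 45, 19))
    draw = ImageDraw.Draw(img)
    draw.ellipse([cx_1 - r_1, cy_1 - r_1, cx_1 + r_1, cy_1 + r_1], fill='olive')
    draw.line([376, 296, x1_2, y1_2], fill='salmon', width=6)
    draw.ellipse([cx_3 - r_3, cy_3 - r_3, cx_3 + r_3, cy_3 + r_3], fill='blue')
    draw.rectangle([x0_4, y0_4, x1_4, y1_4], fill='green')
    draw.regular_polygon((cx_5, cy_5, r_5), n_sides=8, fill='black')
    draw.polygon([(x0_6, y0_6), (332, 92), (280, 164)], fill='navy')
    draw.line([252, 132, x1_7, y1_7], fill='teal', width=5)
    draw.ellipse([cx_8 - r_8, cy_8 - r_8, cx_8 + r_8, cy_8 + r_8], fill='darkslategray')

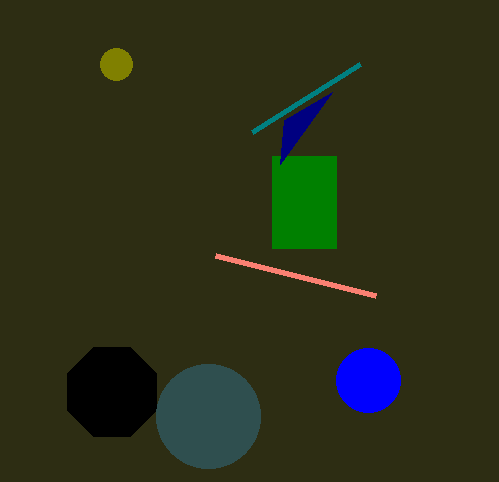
cx_1 = 116, cy_1 = 64, r_1 = 16, x1_2 = 216, y1_2 = 256, cx_3 = 368, cy_3 = 380, r_3 = 32, x0_4 = 272, y0_4 = 156, x1_4 = 336, y1_4 = 248, cx_5 = 112, cy_5 = 392, r_5 = 48, x0_6 = 284, y0_6 = 120, x1_7 = 360, y1_7 = 64, cx_8 = 208, cy_8 = 416, r_8 = 52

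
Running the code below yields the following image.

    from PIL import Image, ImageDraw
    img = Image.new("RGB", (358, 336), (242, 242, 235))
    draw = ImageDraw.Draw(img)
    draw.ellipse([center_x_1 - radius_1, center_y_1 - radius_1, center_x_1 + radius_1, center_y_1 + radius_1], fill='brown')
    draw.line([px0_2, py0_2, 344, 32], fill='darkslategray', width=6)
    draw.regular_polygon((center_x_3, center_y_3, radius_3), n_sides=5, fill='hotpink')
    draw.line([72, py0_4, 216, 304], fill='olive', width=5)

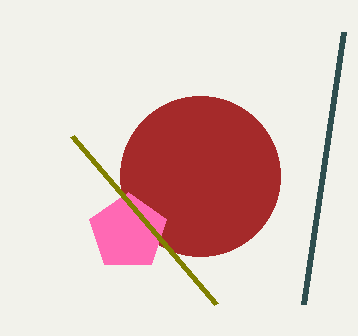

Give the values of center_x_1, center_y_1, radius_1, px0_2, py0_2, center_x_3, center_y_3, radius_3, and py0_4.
center_x_1 = 200, center_y_1 = 176, radius_1 = 80, px0_2 = 304, py0_2 = 304, center_x_3 = 128, center_y_3 = 232, radius_3 = 40, py0_4 = 136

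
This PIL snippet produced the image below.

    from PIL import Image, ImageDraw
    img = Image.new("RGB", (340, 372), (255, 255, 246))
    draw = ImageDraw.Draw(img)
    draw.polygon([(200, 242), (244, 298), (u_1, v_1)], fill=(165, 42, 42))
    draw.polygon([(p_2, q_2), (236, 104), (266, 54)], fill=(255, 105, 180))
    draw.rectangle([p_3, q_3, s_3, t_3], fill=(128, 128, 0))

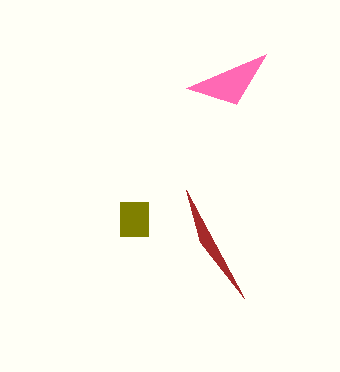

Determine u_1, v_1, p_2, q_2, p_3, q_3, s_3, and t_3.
u_1 = 186
v_1 = 190
p_2 = 186
q_2 = 88
p_3 = 120
q_3 = 202
s_3 = 148
t_3 = 236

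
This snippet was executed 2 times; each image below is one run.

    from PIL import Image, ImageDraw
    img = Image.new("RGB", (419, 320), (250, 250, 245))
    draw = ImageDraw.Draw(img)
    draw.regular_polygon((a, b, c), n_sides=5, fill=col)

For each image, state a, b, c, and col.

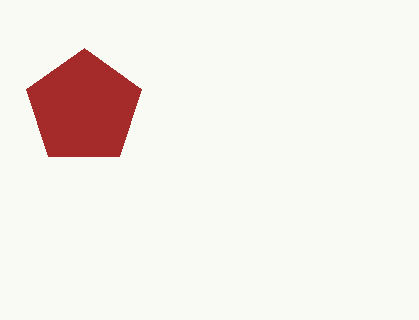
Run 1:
a = 84
b = 108
c = 60
col = 'brown'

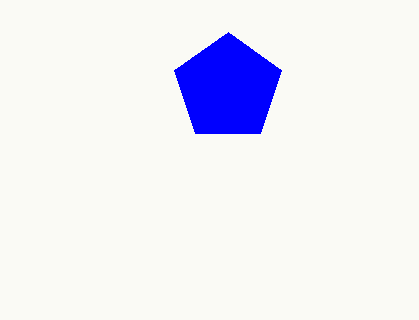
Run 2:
a = 228
b = 88
c = 56
col = 'blue'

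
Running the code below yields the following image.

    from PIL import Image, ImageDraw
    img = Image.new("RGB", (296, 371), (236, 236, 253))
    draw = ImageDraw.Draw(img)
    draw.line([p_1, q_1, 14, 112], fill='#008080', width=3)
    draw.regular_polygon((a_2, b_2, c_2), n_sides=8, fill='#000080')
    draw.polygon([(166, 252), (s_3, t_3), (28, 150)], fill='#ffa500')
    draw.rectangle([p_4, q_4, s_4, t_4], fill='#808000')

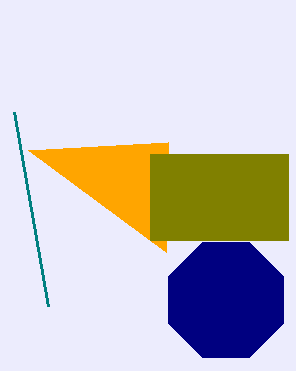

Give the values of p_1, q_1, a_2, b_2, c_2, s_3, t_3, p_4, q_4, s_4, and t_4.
p_1 = 48, q_1 = 306, a_2 = 226, b_2 = 300, c_2 = 62, s_3 = 168, t_3 = 142, p_4 = 150, q_4 = 154, s_4 = 288, t_4 = 240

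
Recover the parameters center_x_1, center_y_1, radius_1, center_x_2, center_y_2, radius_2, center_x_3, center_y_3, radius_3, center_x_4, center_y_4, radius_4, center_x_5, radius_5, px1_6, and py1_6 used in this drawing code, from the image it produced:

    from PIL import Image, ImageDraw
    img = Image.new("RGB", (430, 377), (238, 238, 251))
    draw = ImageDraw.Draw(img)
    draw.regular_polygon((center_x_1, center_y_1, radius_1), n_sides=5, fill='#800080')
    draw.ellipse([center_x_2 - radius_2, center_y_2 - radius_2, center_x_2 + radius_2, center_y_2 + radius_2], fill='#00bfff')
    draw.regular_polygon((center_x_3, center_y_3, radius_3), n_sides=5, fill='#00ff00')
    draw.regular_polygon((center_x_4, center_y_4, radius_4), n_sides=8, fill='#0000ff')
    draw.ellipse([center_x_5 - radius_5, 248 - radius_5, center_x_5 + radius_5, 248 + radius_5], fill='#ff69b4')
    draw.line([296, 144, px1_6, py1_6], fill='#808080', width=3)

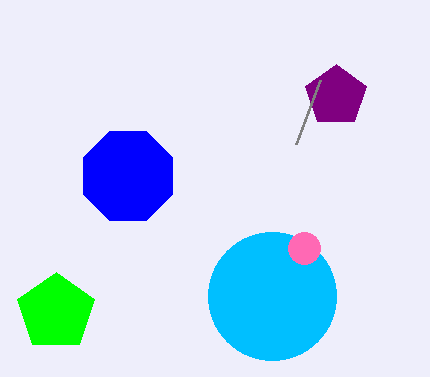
center_x_1 = 336; center_y_1 = 96; radius_1 = 32; center_x_2 = 272; center_y_2 = 296; radius_2 = 64; center_x_3 = 56; center_y_3 = 312; radius_3 = 40; center_x_4 = 128; center_y_4 = 176; radius_4 = 48; center_x_5 = 304; radius_5 = 16; px1_6 = 320; py1_6 = 80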